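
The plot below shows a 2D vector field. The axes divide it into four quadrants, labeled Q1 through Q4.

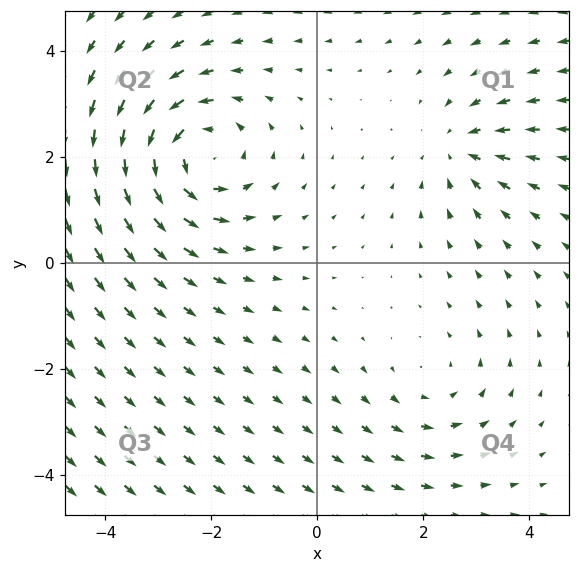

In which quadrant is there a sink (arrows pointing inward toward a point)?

The sink sits at approximately (2.7, 2.1), which lies in quadrant Q1. The divergence there is about -3, negative as expected for a sink.

Q1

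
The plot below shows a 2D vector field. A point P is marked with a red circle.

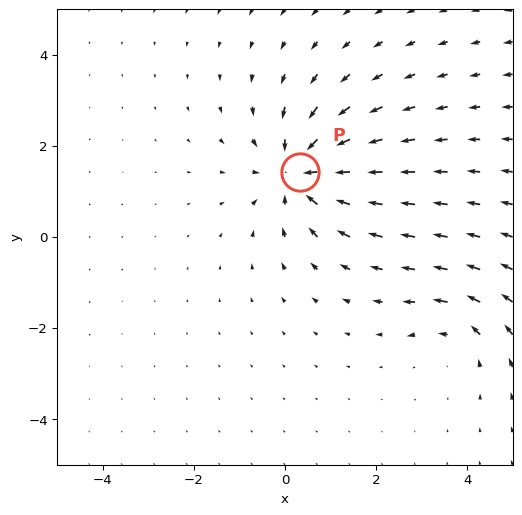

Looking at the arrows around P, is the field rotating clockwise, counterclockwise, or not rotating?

Near P at (0.3, 1.4) the arrows show no circulation. The curl there is ≈0.

not rotating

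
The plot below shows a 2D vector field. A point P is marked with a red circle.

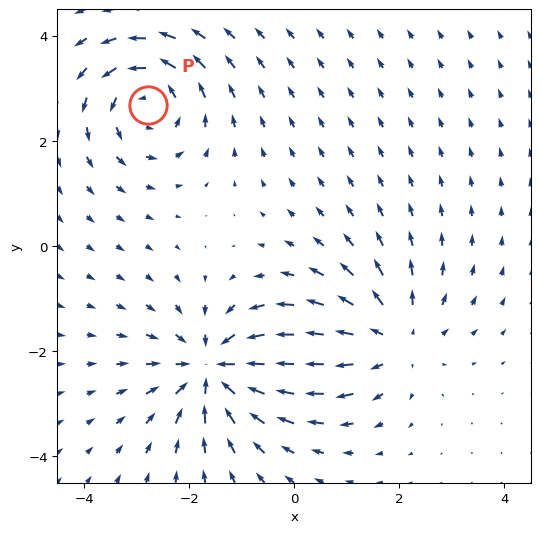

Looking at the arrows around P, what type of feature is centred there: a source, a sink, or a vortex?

vortex

At P (-2.8, 2.7) the arrows circulate counterclockwise. Divergence ≈0, curl about +5 — near-zero divergence with nonzero curl is a vortex.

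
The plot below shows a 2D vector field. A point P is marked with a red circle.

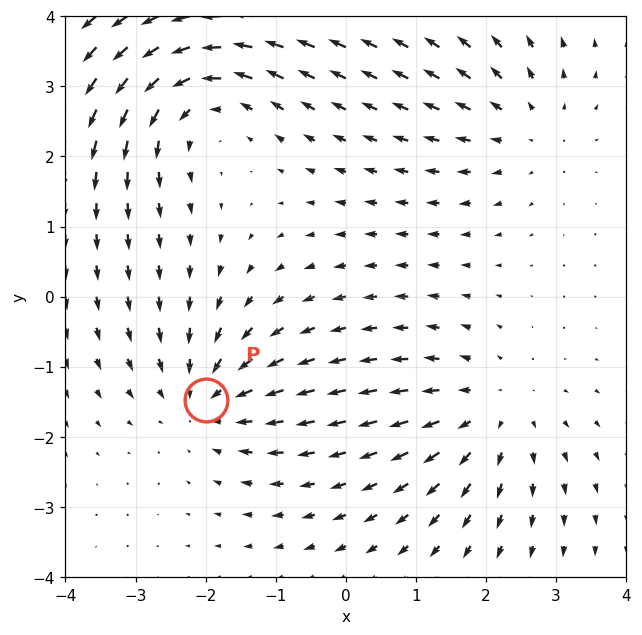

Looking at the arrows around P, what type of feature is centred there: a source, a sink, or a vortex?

At P (-2.0, -1.5) the arrows converge inward. Divergence about -4, curl ≈0 — negative divergence with near-zero curl is a sink.

sink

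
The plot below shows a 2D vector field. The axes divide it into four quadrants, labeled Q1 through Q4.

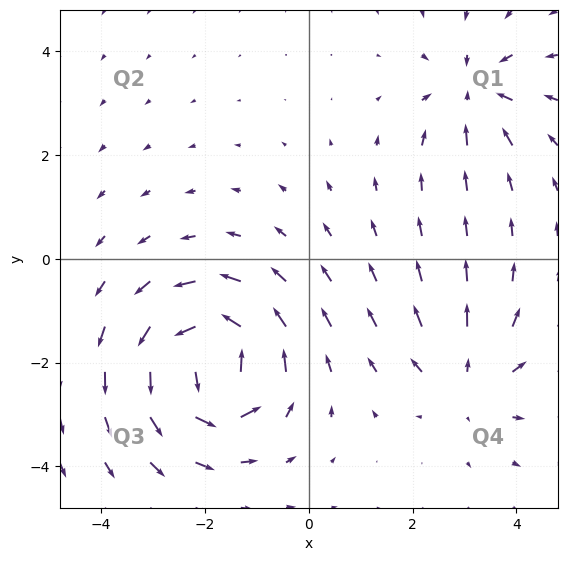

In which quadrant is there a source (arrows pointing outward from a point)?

The source sits at approximately (3.0, -2.3), which lies in quadrant Q4. The divergence there is about +2, positive as expected for a source.

Q4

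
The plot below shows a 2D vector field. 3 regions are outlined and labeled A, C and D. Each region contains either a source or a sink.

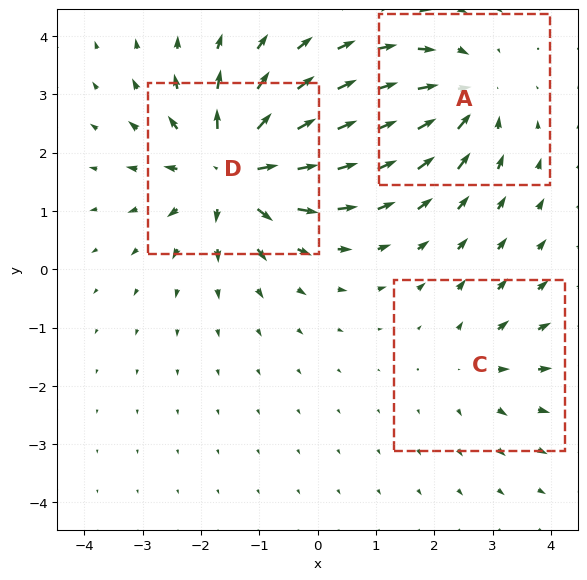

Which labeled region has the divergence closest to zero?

C

Divergence at each region's feature centre — A: about -4, C: about +2, D: about +6. Region C is closest to zero.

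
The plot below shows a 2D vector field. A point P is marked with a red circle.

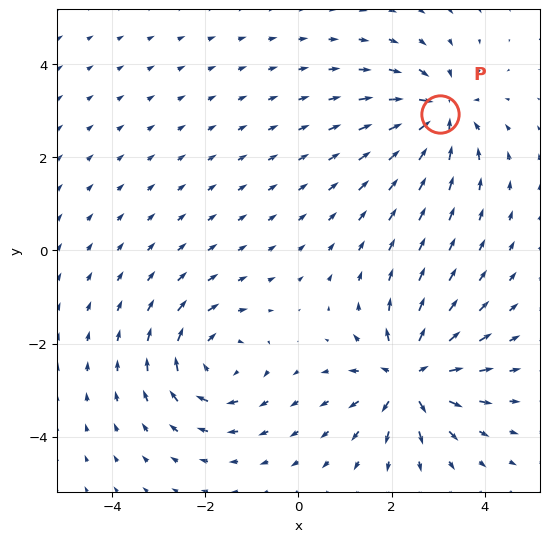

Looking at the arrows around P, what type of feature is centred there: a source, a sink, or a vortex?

sink

At P (3.0, 2.9) the arrows converge inward. Divergence about -5, curl ≈0 — negative divergence with near-zero curl is a sink.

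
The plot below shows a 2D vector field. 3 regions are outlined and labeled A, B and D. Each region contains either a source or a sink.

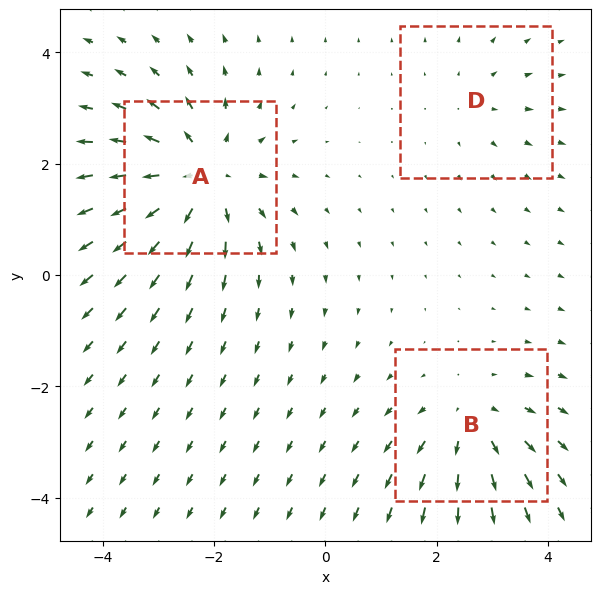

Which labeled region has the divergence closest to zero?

Divergence at each region's feature centre — A: about +5, B: about +3, D: about +2. Region D is closest to zero.

D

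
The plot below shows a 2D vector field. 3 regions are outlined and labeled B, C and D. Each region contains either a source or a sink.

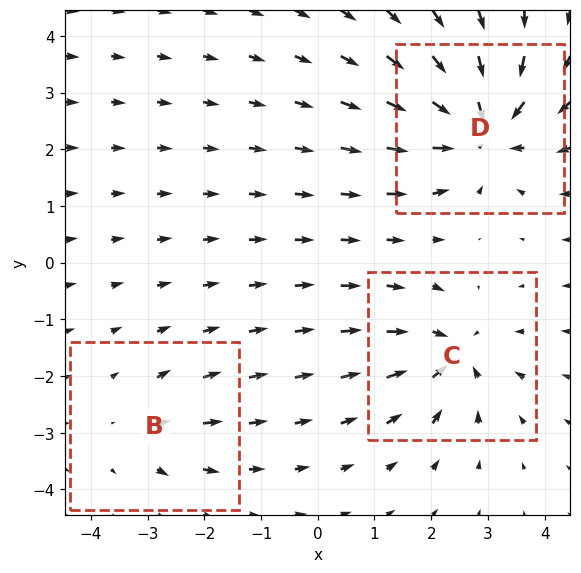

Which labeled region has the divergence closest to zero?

B

Divergence at each region's feature centre — B: about +2, C: about -4, D: about -6. Region B is closest to zero.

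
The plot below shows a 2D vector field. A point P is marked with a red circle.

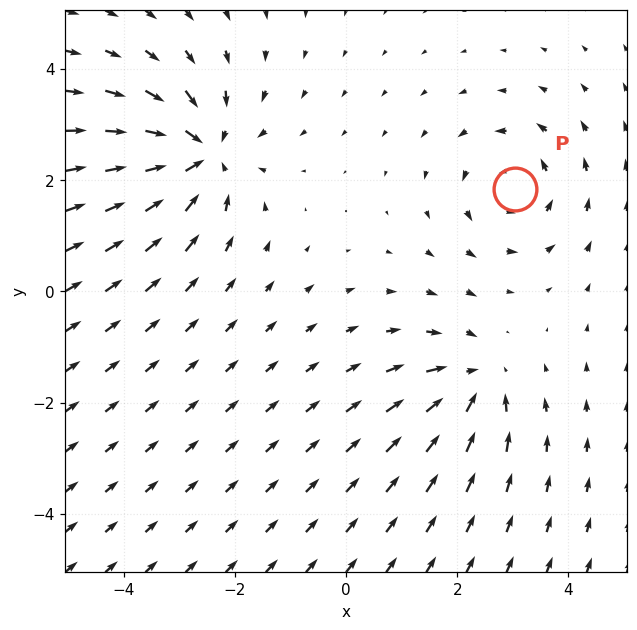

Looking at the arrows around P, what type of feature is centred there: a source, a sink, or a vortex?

vortex

At P (3.0, 1.8) the arrows circulate counterclockwise. Divergence ≈0, curl about +3 — near-zero divergence with nonzero curl is a vortex.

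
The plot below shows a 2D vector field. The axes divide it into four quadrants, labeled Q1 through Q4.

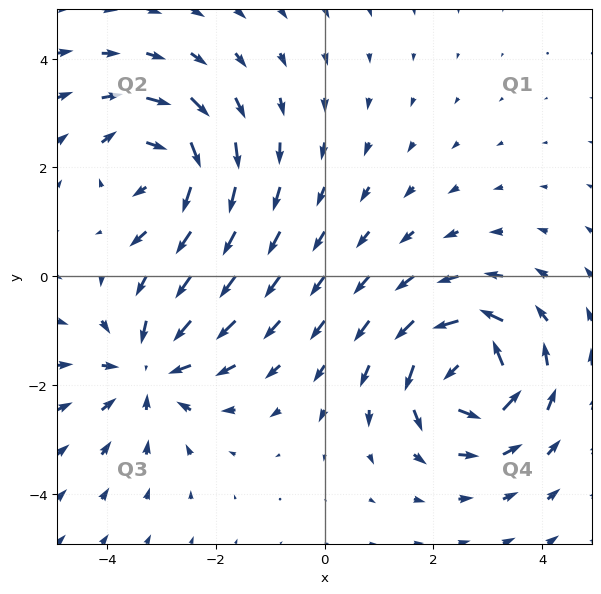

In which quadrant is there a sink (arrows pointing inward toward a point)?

Q3

The sink sits at approximately (-3.2, -1.7), which lies in quadrant Q3. The divergence there is about -3, negative as expected for a sink.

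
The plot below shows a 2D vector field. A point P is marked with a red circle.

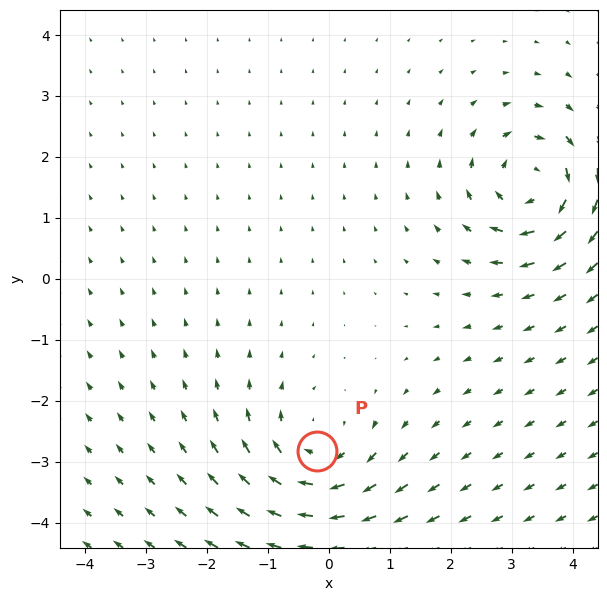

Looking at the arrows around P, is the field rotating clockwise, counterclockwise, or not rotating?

Near P at (-0.2, -2.8) the arrows circulate clockwise. The curl (z-component) there is about -5; negative curl means clockwise rotation.

clockwise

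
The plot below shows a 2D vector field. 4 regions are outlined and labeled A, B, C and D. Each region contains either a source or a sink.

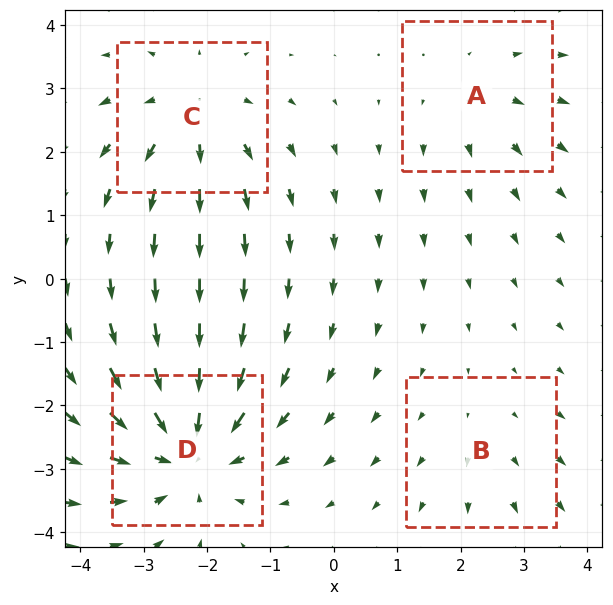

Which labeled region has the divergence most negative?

Divergence at each region's feature centre — A: about +3, B: about +2, C: about +4, D: about -7. Region D is most negative.

D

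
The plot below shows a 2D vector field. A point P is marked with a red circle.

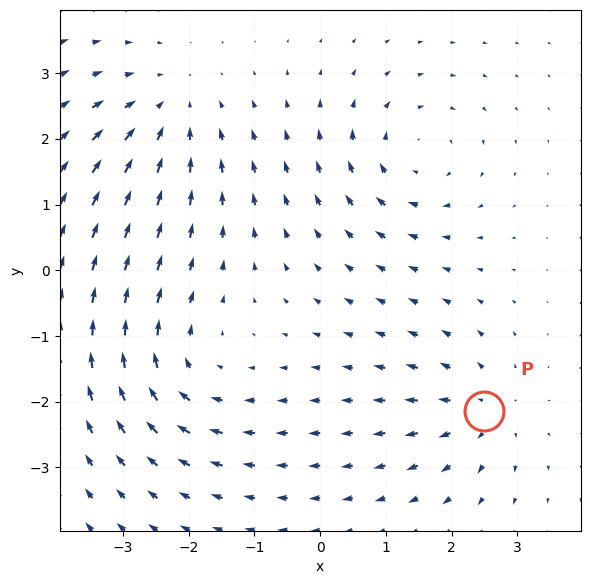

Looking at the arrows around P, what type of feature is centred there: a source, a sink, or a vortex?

At P (2.5, -2.1) the arrows spread outward. Divergence about +4, curl ≈0 — positive divergence with near-zero curl is a source.

source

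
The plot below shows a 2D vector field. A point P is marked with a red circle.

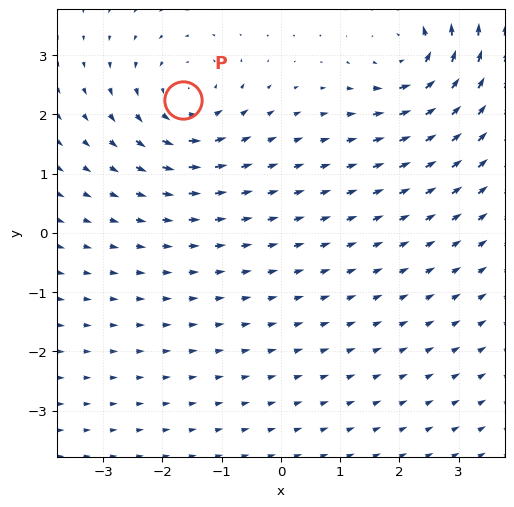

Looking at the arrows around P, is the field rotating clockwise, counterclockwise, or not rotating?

counterclockwise

Near P at (-1.7, 2.2) the arrows circulate counterclockwise. The curl (z-component) there is about +4; positive curl means counterclockwise rotation.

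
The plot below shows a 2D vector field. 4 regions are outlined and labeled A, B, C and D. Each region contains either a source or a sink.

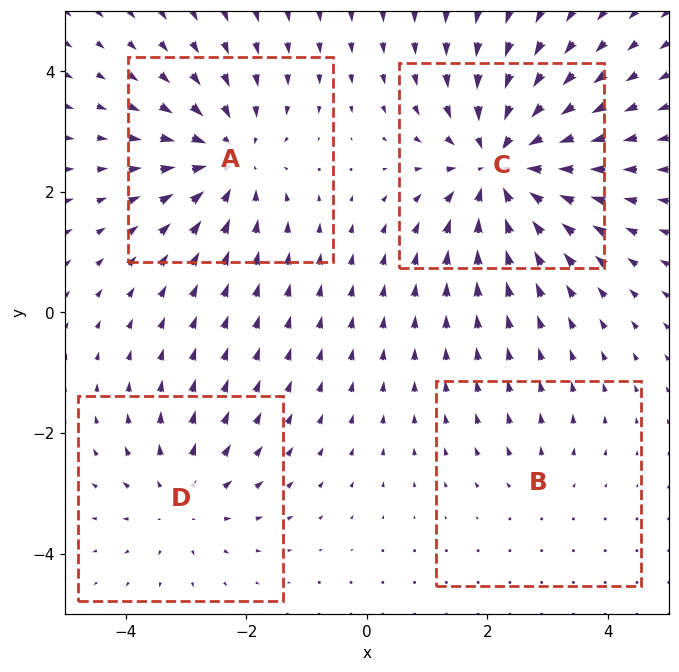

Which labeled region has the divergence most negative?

Divergence at each region's feature centre — A: about -4, B: about +2, C: about -6, D: about +3. Region C is most negative.

C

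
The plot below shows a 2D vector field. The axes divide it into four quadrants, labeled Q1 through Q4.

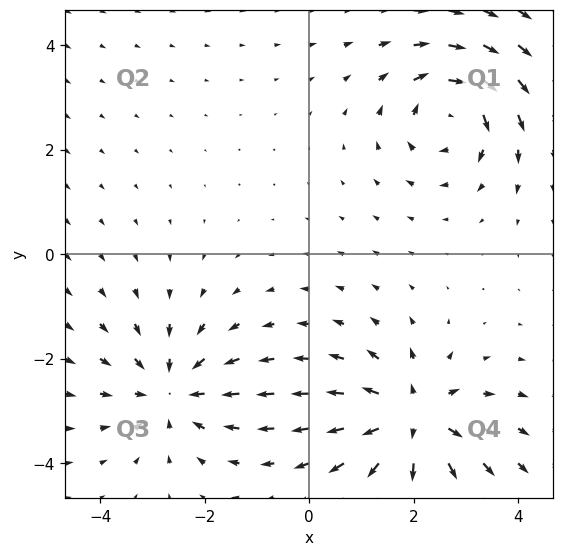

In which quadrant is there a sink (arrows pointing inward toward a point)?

The sink sits at approximately (-2.6, -2.6), which lies in quadrant Q3. The divergence there is about -4, negative as expected for a sink.

Q3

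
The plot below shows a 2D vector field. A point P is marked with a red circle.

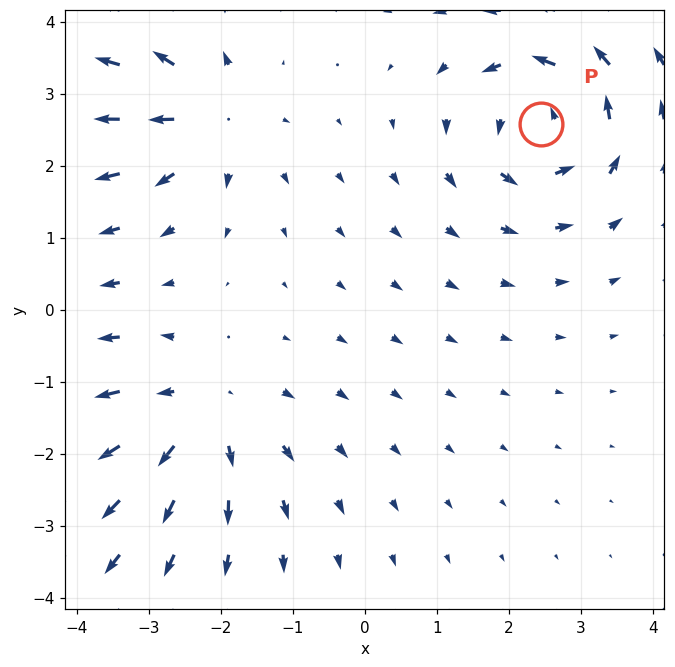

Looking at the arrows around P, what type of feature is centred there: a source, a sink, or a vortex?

At P (2.5, 2.6) the arrows circulate counterclockwise. Divergence ≈0, curl about +6 — near-zero divergence with nonzero curl is a vortex.

vortex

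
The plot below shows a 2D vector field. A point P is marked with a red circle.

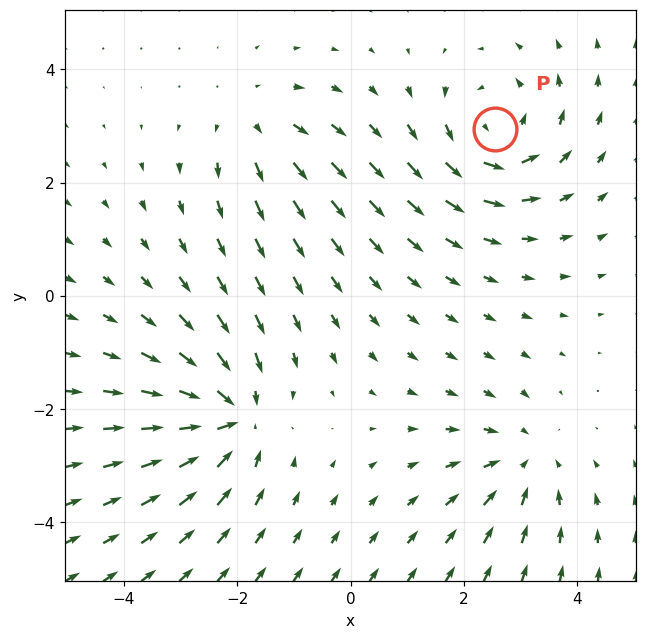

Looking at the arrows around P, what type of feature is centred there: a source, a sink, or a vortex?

vortex

At P (2.6, 2.9) the arrows circulate counterclockwise. Divergence ≈0, curl about +5 — near-zero divergence with nonzero curl is a vortex.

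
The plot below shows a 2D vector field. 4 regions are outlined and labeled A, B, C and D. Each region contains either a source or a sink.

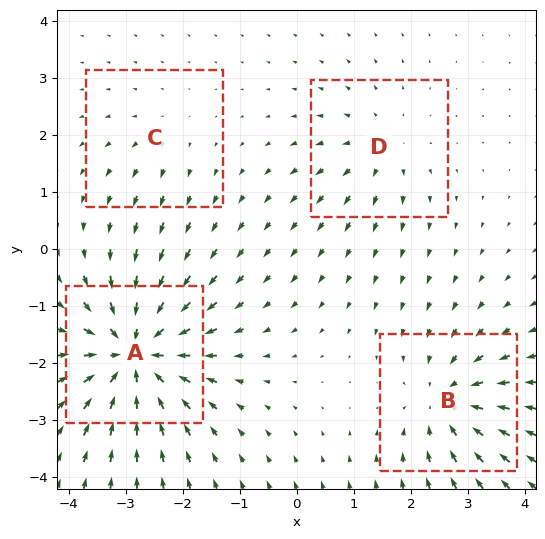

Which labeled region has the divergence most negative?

Divergence at each region's feature centre — A: about -8, B: about -5, C: about +2, D: about +4. Region A is most negative.

A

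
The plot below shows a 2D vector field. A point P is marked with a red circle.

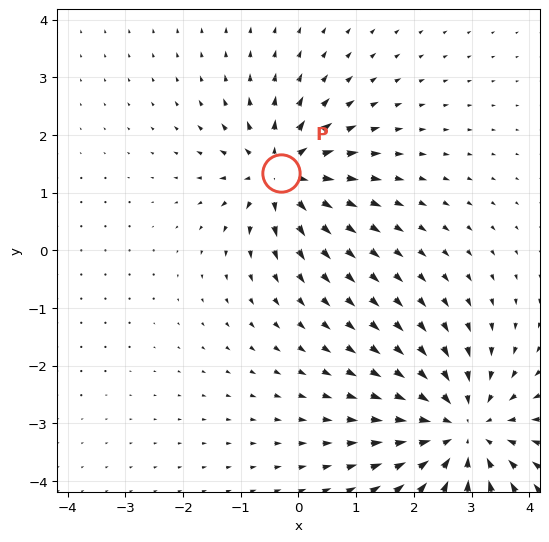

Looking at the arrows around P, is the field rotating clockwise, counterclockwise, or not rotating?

Near P at (-0.3, 1.3) the arrows show no circulation. The curl there is ≈0.

not rotating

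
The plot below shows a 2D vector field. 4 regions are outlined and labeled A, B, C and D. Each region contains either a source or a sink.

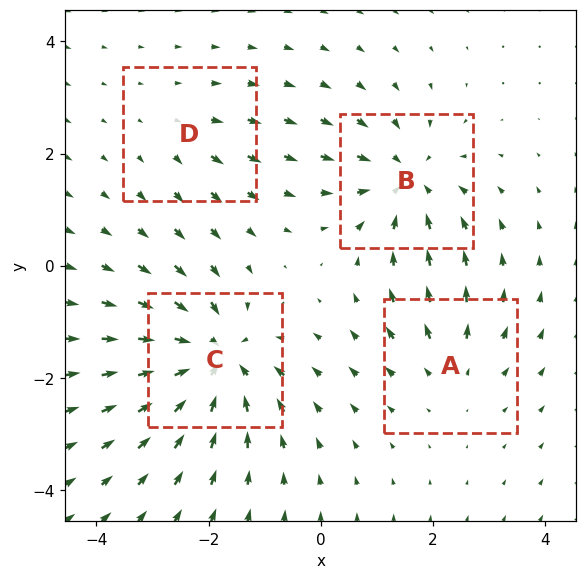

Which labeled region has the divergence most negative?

C

Divergence at each region's feature centre — A: about +3, B: about -5, C: about -7, D: about +2. Region C is most negative.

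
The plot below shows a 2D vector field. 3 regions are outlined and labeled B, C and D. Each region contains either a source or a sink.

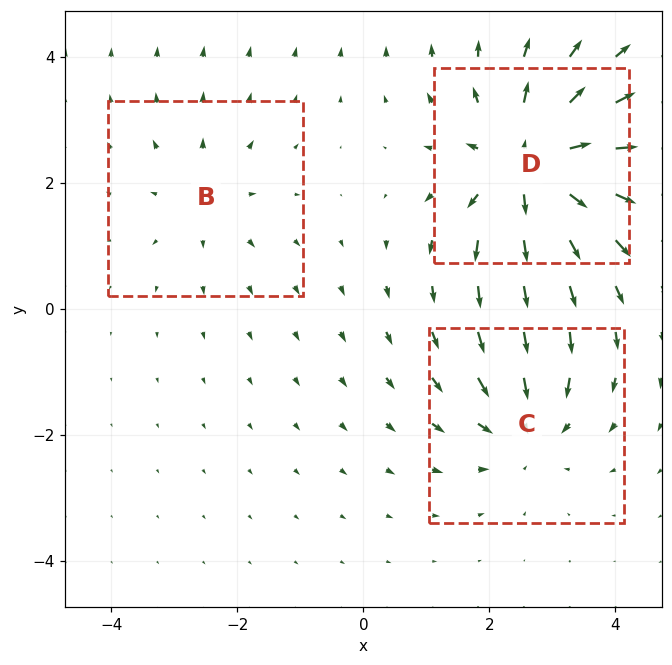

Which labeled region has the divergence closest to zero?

Divergence at each region's feature centre — B: about +2, C: about -3, D: about +5. Region B is closest to zero.

B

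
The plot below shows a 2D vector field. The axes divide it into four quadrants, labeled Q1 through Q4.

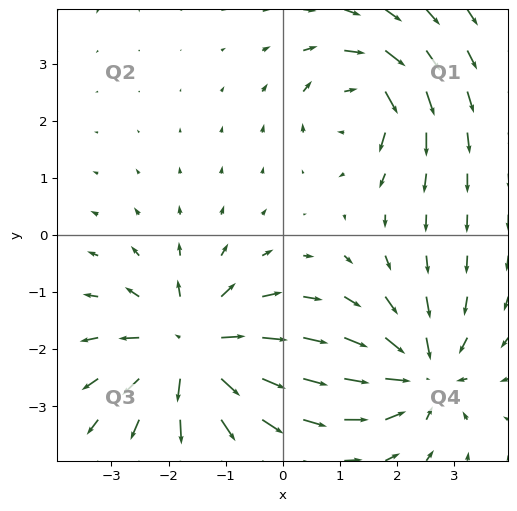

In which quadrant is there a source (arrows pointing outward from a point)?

The source sits at approximately (-1.6, -2.0), which lies in quadrant Q3. The divergence there is about +4, positive as expected for a source.

Q3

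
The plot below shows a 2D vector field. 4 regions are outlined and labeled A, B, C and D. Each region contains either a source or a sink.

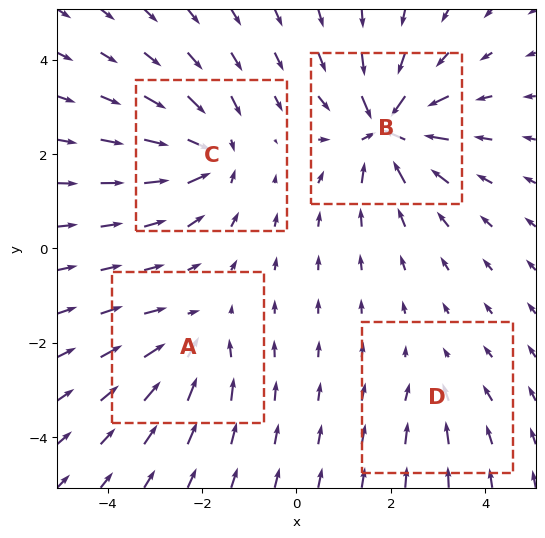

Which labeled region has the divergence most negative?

B

Divergence at each region's feature centre — A: about -4, B: about -8, C: about -6, D: about -2. Region B is most negative.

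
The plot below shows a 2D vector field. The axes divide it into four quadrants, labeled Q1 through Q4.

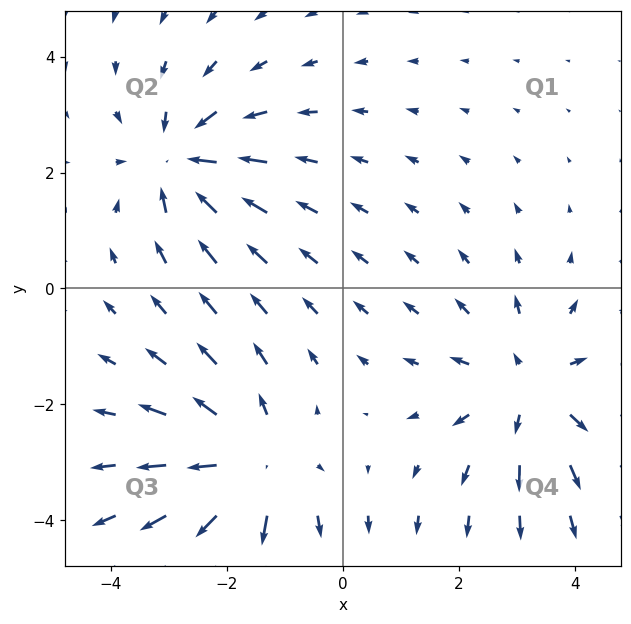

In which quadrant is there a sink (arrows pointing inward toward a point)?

Q2

The sink sits at approximately (-2.8, 2.2), which lies in quadrant Q2. The divergence there is about -5, negative as expected for a sink.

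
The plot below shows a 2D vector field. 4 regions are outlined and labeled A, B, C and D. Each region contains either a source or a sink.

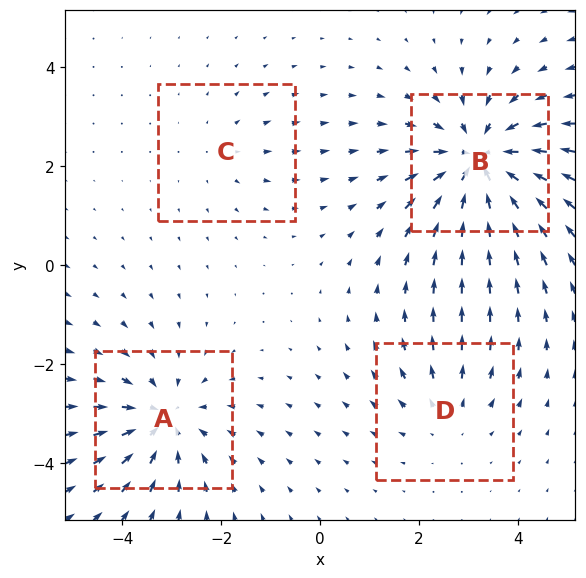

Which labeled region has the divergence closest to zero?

C

Divergence at each region's feature centre — A: about -5, B: about -7, C: about +2, D: about +3. Region C is closest to zero.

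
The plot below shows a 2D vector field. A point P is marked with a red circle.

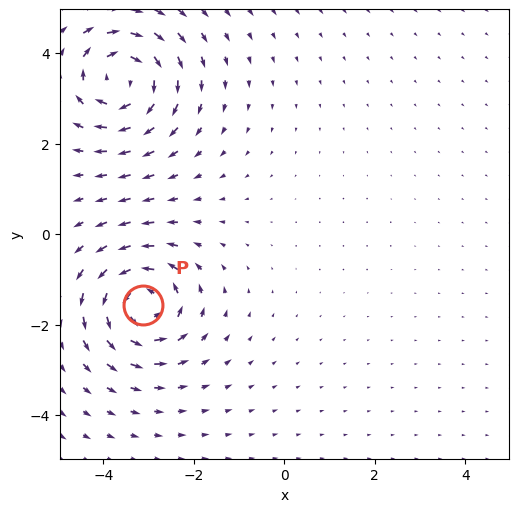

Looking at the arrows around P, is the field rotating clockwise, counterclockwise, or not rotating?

counterclockwise

Near P at (-3.1, -1.6) the arrows circulate counterclockwise. The curl (z-component) there is about +5; positive curl means counterclockwise rotation.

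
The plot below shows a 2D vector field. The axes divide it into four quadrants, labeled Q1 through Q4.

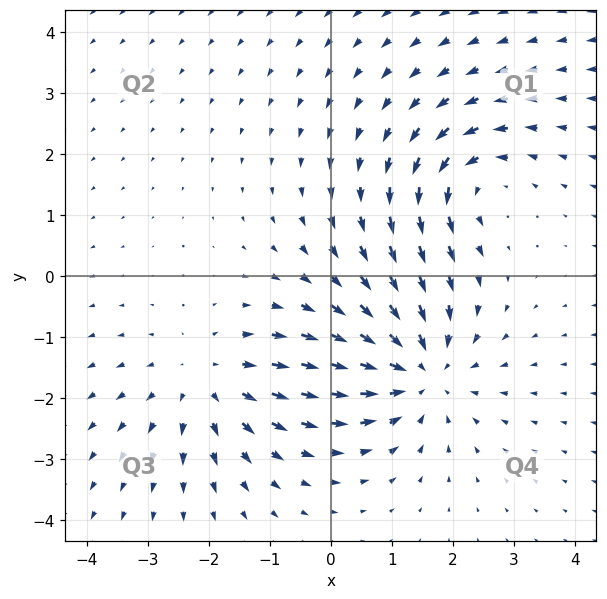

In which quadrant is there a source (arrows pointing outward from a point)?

The source sits at approximately (-2.0, -1.7), which lies in quadrant Q3. The divergence there is about +3, positive as expected for a source.

Q3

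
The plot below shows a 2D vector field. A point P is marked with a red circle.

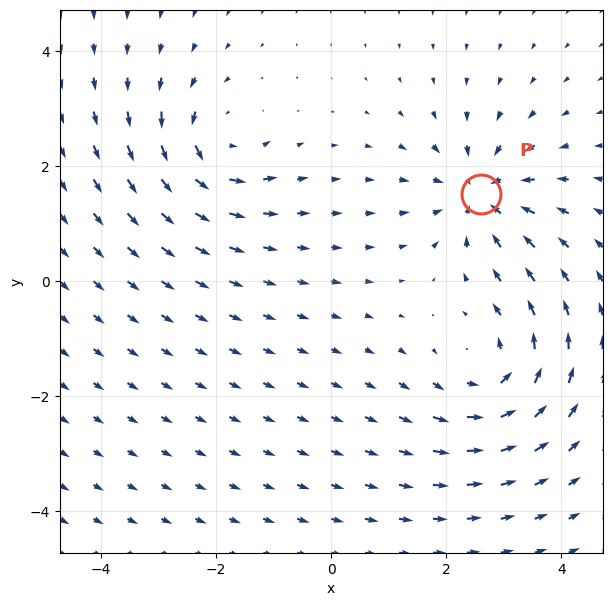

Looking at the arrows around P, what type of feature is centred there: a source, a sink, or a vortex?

At P (2.6, 1.5) the arrows converge inward. Divergence about -5, curl ≈0 — negative divergence with near-zero curl is a sink.

sink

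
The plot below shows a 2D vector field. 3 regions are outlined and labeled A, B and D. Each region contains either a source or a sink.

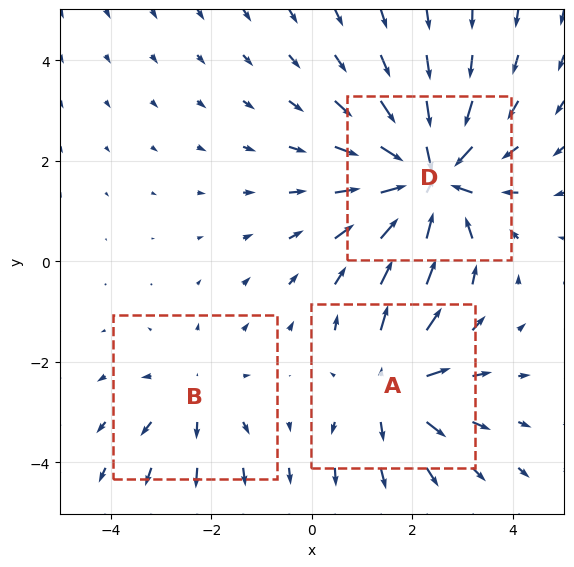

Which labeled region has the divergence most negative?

Divergence at each region's feature centre — A: about +3, B: about +2, D: about -5. Region D is most negative.

D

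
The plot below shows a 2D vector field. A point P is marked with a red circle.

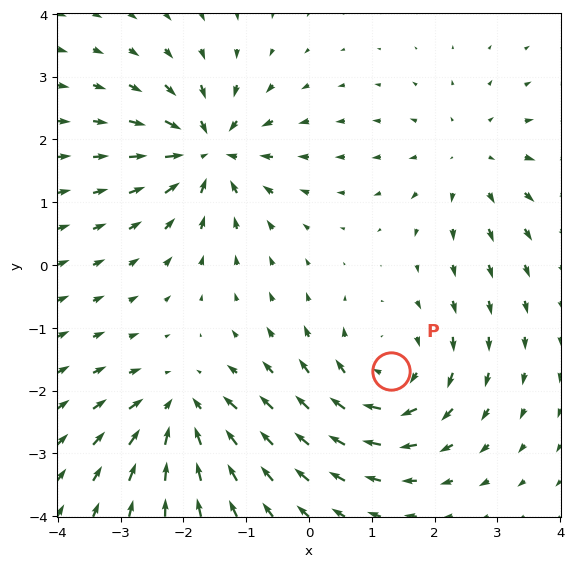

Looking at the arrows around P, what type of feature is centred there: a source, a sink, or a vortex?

At P (1.3, -1.7) the arrows circulate clockwise. Divergence ≈0, curl about -5 — near-zero divergence with nonzero curl is a vortex.

vortex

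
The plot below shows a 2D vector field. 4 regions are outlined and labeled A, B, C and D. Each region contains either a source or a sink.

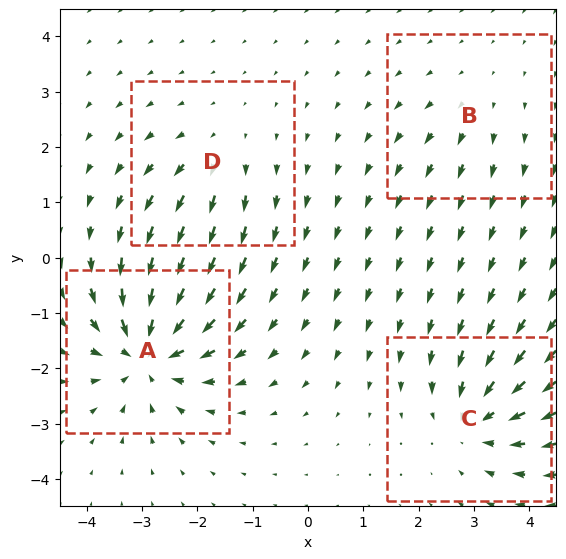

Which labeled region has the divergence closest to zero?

Divergence at each region's feature centre — A: about -7, B: about +2, C: about -5, D: about +3. Region B is closest to zero.

B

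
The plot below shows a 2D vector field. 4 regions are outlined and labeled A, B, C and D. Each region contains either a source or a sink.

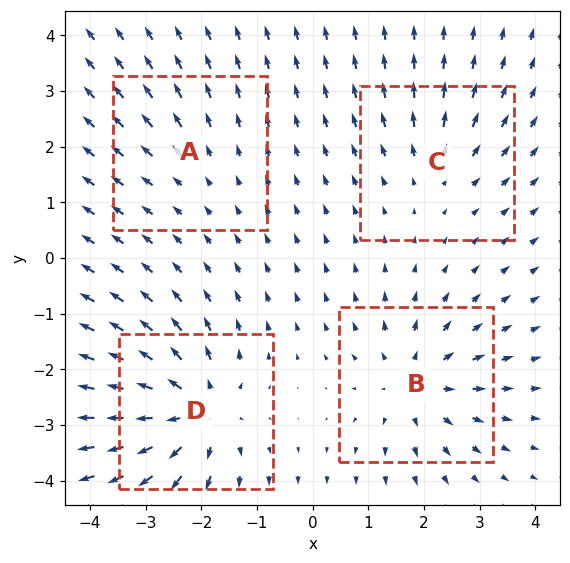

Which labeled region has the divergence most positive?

Divergence at each region's feature centre — A: about +2, B: about +5, C: about +3, D: about +7. Region D is most positive.

D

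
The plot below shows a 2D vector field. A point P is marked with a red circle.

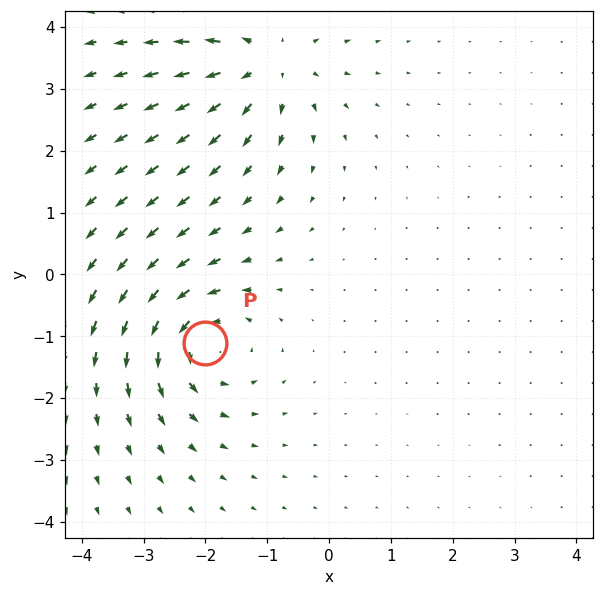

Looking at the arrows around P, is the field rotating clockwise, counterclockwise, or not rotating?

Near P at (-2.0, -1.1) the arrows circulate counterclockwise. The curl (z-component) there is about +5; positive curl means counterclockwise rotation.

counterclockwise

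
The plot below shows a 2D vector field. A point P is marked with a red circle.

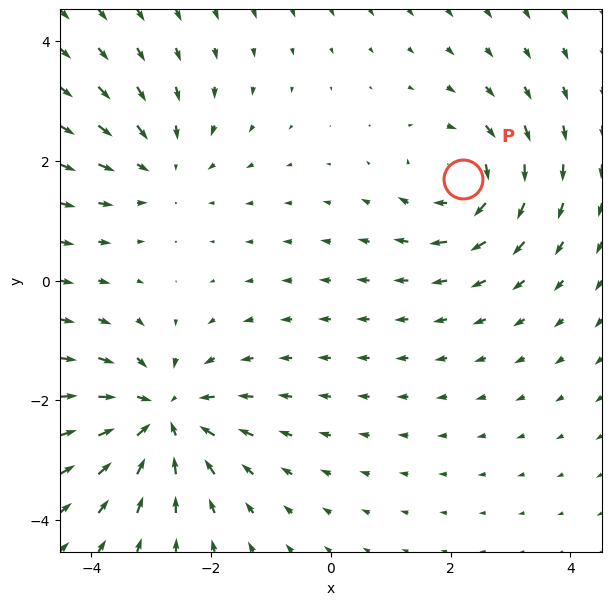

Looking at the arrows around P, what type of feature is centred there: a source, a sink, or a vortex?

vortex

At P (2.2, 1.7) the arrows circulate clockwise. Divergence ≈0, curl about -4 — near-zero divergence with nonzero curl is a vortex.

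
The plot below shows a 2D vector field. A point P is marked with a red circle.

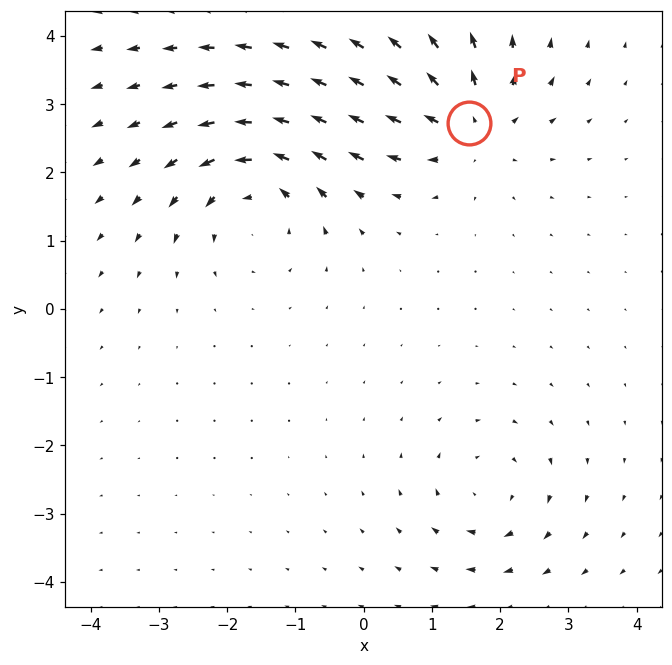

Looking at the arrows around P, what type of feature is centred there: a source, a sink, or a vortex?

source

At P (1.5, 2.7) the arrows spread outward. Divergence about +5, curl ≈0 — positive divergence with near-zero curl is a source.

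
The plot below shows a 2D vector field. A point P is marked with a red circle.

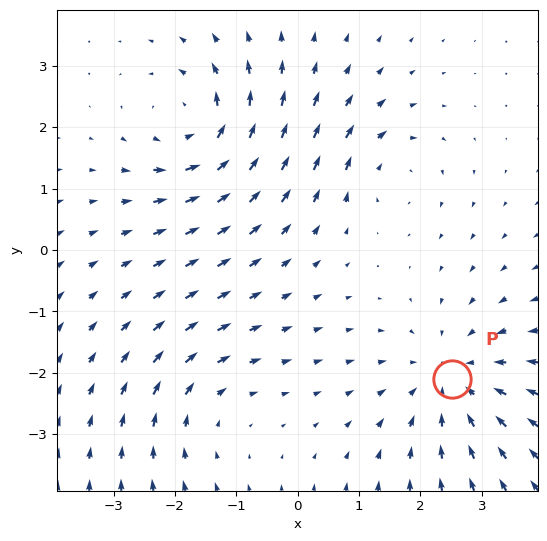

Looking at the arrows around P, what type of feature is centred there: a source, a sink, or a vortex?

sink

At P (2.5, -2.1) the arrows converge inward. Divergence about -4, curl ≈0 — negative divergence with near-zero curl is a sink.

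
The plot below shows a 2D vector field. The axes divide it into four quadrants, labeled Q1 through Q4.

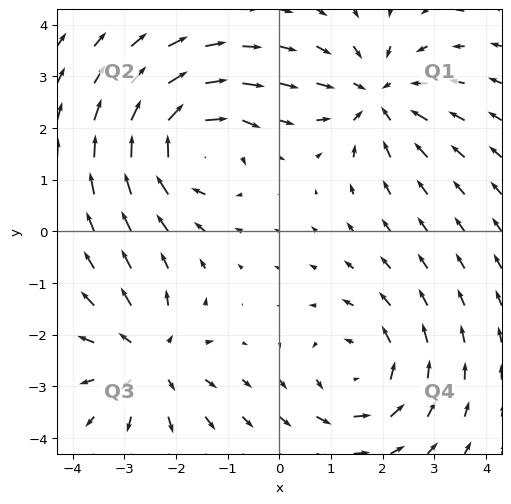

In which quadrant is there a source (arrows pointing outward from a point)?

Q3

The source sits at approximately (-2.5, -2.5), which lies in quadrant Q3. The divergence there is about +4, positive as expected for a source.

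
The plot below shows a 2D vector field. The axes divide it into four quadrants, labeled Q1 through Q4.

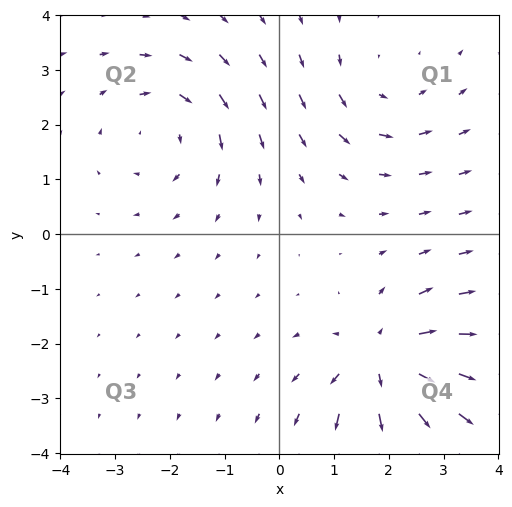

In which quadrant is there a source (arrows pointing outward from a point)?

The source sits at approximately (1.9, -2.3), which lies in quadrant Q4. The divergence there is about +6, positive as expected for a source.

Q4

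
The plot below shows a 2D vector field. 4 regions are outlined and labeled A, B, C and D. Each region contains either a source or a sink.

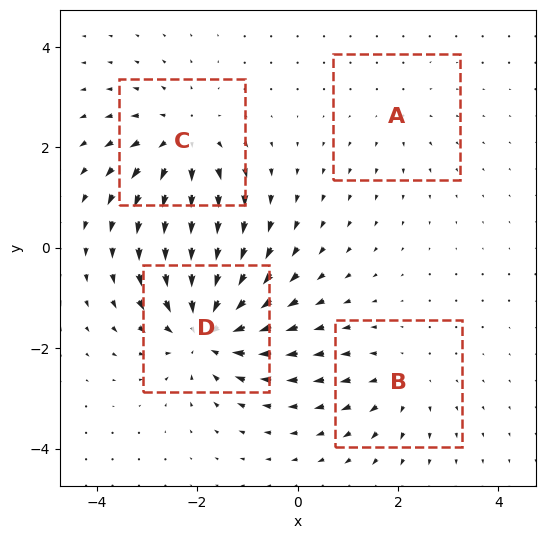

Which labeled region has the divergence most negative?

Divergence at each region's feature centre — A: about +2, B: about +3, C: about +5, D: about -6. Region D is most negative.

D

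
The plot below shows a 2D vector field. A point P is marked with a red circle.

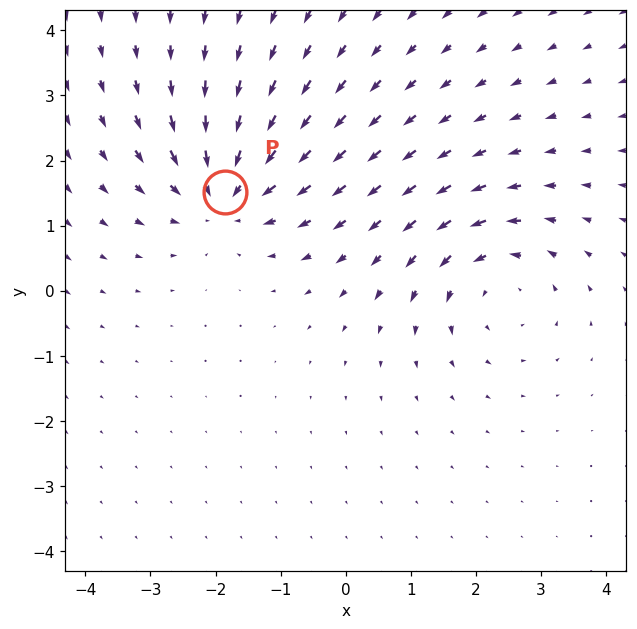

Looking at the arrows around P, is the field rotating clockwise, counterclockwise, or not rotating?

Near P at (-1.9, 1.5) the arrows show no circulation. The curl there is ≈0.

not rotating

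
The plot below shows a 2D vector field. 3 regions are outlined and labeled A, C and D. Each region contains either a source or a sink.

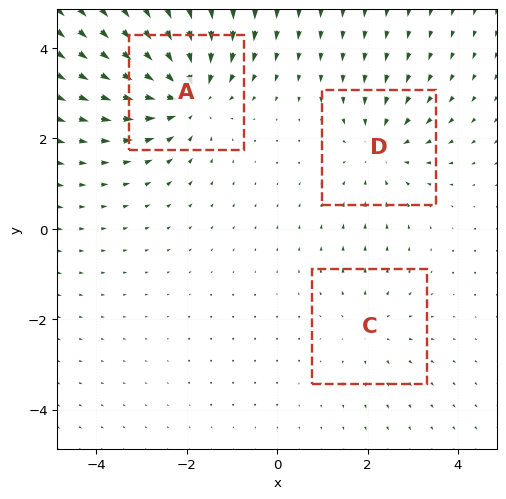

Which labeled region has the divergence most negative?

A

Divergence at each region's feature centre — A: about -4, C: about +2, D: about -3. Region A is most negative.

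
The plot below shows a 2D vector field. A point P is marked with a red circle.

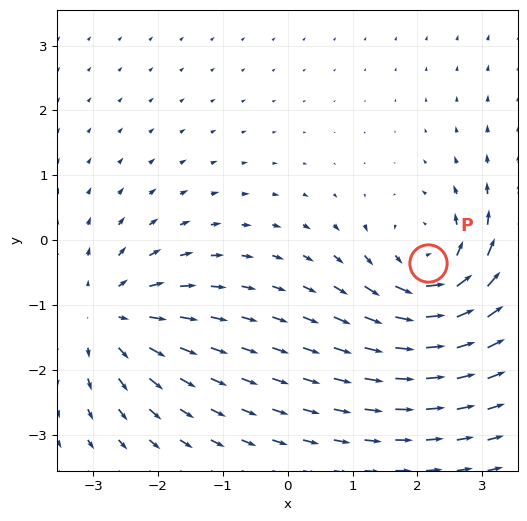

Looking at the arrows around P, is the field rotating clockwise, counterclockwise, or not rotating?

Near P at (2.2, -0.4) the arrows circulate counterclockwise. The curl (z-component) there is about +5; positive curl means counterclockwise rotation.

counterclockwise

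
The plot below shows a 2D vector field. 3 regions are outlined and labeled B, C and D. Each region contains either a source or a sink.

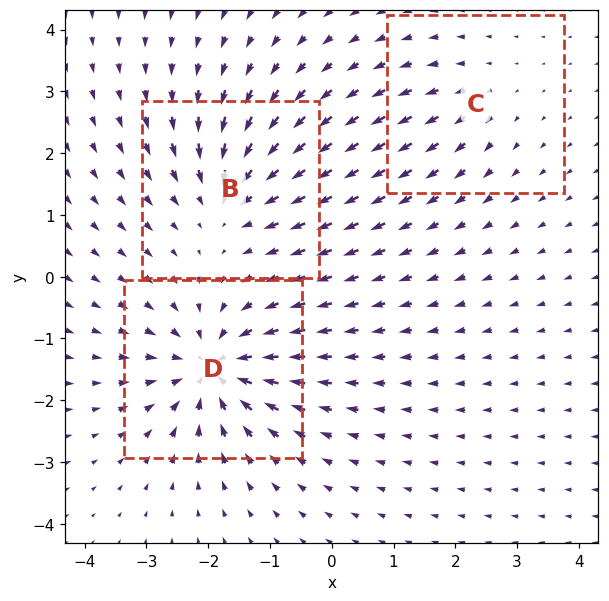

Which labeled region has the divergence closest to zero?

Divergence at each region's feature centre — B: about -4, C: about +2, D: about -6. Region C is closest to zero.

C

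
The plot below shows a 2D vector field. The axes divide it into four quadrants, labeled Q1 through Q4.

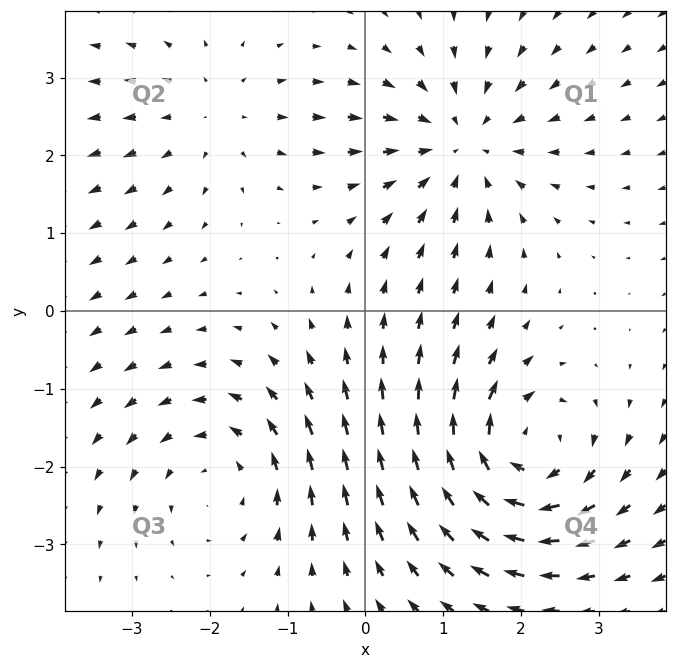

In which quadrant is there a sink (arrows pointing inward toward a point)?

The sink sits at approximately (1.2, 2.1), which lies in quadrant Q1. The divergence there is about -4, negative as expected for a sink.

Q1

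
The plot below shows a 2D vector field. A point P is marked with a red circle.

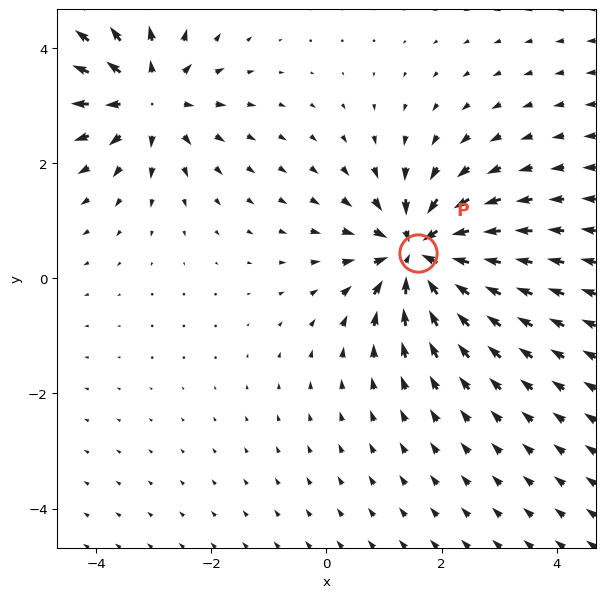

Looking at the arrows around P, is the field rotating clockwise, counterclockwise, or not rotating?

not rotating

Near P at (1.6, 0.4) the arrows show no circulation. The curl there is ≈0.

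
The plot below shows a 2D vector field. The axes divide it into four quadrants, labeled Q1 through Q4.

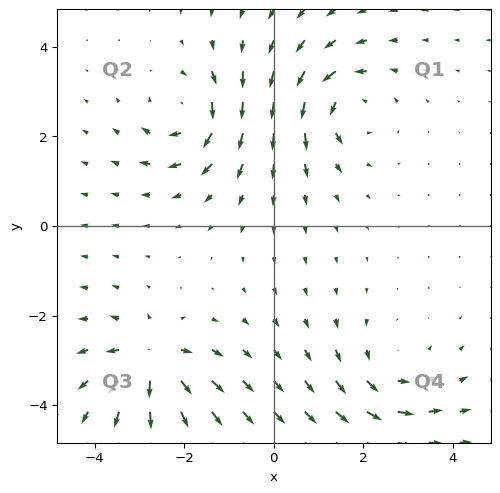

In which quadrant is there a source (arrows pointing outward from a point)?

The source sits at approximately (-2.7, -3.0), which lies in quadrant Q3. The divergence there is about +6, positive as expected for a source.

Q3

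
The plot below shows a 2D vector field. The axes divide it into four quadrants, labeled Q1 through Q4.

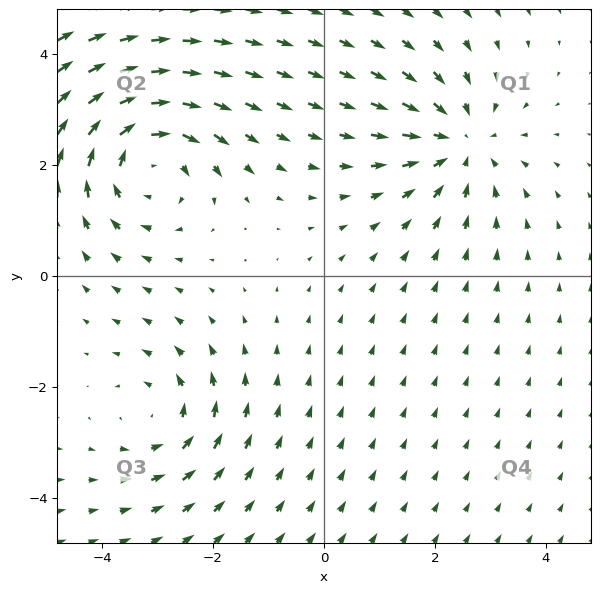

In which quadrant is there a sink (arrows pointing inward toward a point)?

The sink sits at approximately (2.5, 2.4), which lies in quadrant Q1. The divergence there is about -4, negative as expected for a sink.

Q1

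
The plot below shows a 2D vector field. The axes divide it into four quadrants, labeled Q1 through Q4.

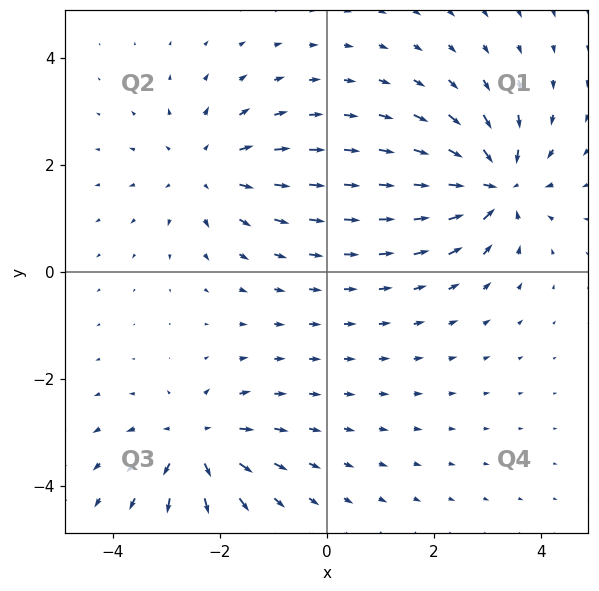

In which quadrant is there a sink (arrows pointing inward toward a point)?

The sink sits at approximately (3.2, 1.6), which lies in quadrant Q1. The divergence there is about -5, negative as expected for a sink.

Q1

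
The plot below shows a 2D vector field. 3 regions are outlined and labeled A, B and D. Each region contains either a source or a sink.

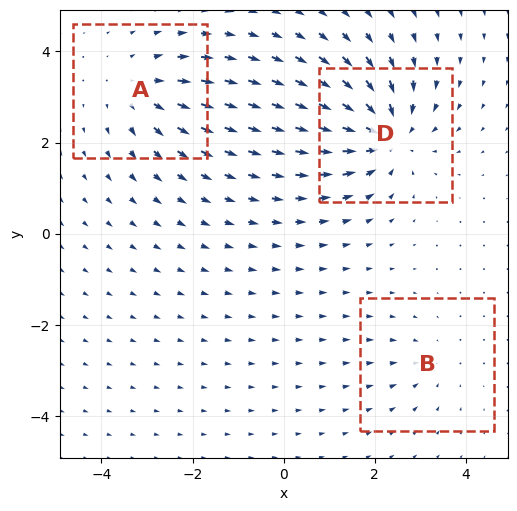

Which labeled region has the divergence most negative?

D

Divergence at each region's feature centre — A: about +3, B: about -2, D: about -5. Region D is most negative.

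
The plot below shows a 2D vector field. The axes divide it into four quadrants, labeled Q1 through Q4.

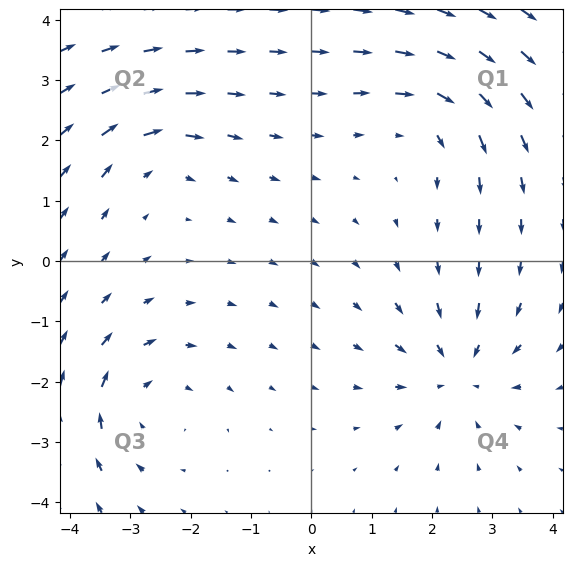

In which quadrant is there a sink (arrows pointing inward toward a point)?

Q4

The sink sits at approximately (2.4, -1.8), which lies in quadrant Q4. The divergence there is about -5, negative as expected for a sink.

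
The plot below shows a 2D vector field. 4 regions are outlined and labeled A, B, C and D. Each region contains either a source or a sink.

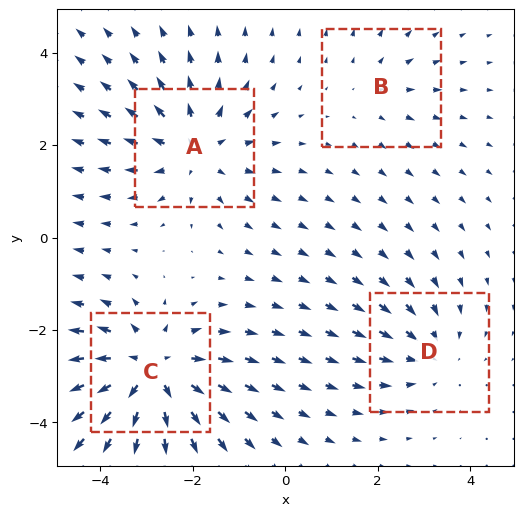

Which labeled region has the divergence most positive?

C

Divergence at each region's feature centre — A: about +4, B: about +2, C: about +6, D: about -3. Region C is most positive.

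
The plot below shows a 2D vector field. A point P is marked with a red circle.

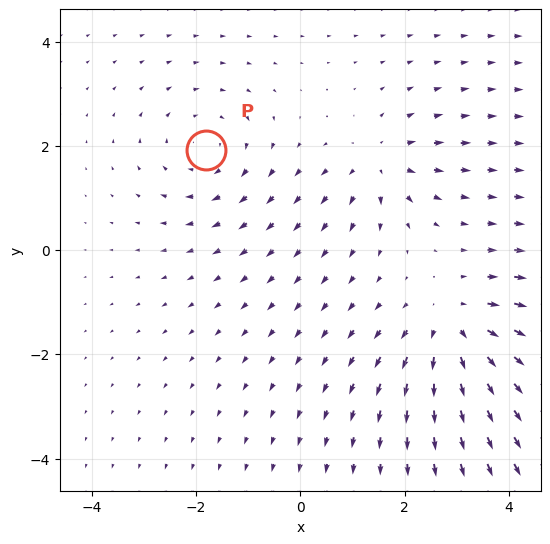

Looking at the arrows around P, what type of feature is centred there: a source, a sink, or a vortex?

At P (-1.8, 1.9) the arrows circulate clockwise. Divergence ≈0, curl about -3 — near-zero divergence with nonzero curl is a vortex.

vortex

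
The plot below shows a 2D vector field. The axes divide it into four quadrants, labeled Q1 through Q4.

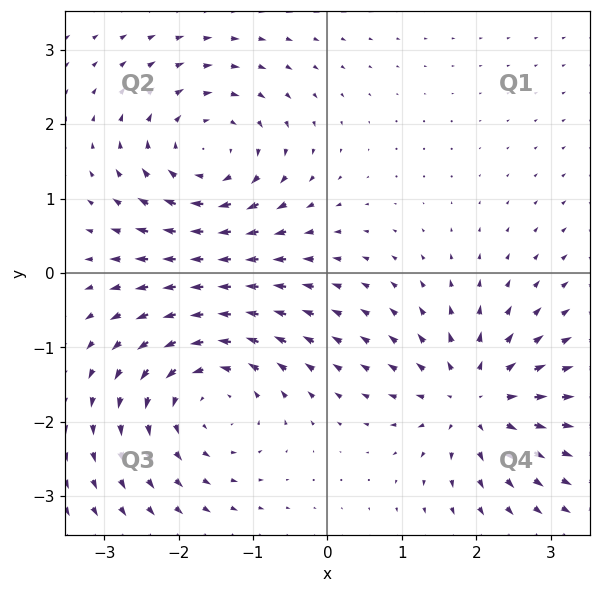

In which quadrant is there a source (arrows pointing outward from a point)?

Q4

The source sits at approximately (2.0, -1.7), which lies in quadrant Q4. The divergence there is about +6, positive as expected for a source.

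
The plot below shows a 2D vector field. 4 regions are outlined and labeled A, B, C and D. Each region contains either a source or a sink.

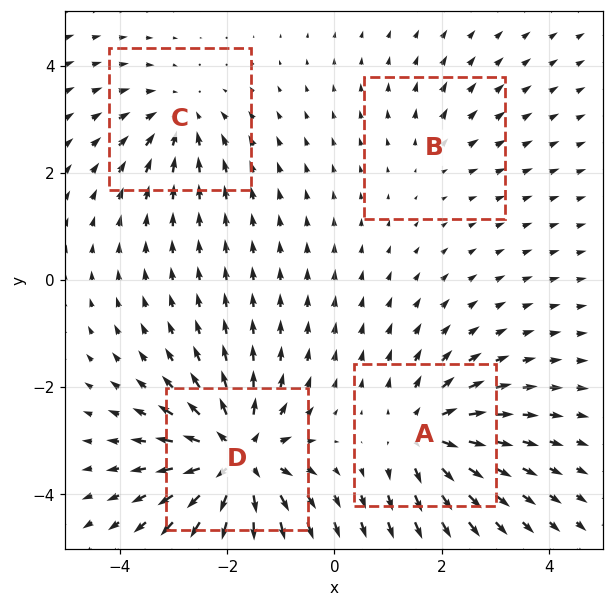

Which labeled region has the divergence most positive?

Divergence at each region's feature centre — A: about +6, B: about +2, C: about -4, D: about +8. Region D is most positive.

D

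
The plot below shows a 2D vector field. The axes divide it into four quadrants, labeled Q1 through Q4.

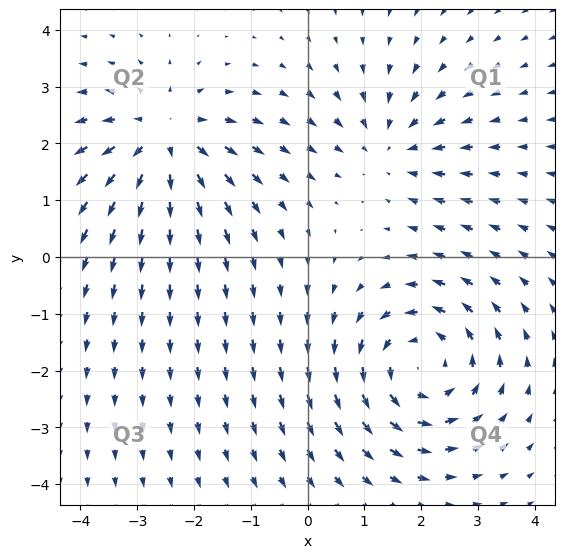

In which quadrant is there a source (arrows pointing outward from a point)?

Q2

The source sits at approximately (-2.5, 2.1), which lies in quadrant Q2. The divergence there is about +4, positive as expected for a source.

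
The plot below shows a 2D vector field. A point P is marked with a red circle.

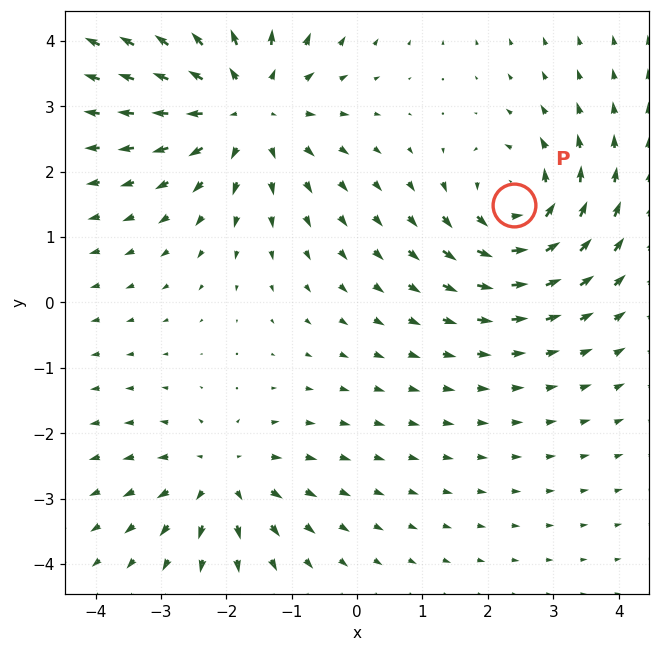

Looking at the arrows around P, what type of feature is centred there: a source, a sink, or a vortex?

vortex

At P (2.4, 1.5) the arrows circulate counterclockwise. Divergence ≈0, curl about +5 — near-zero divergence with nonzero curl is a vortex.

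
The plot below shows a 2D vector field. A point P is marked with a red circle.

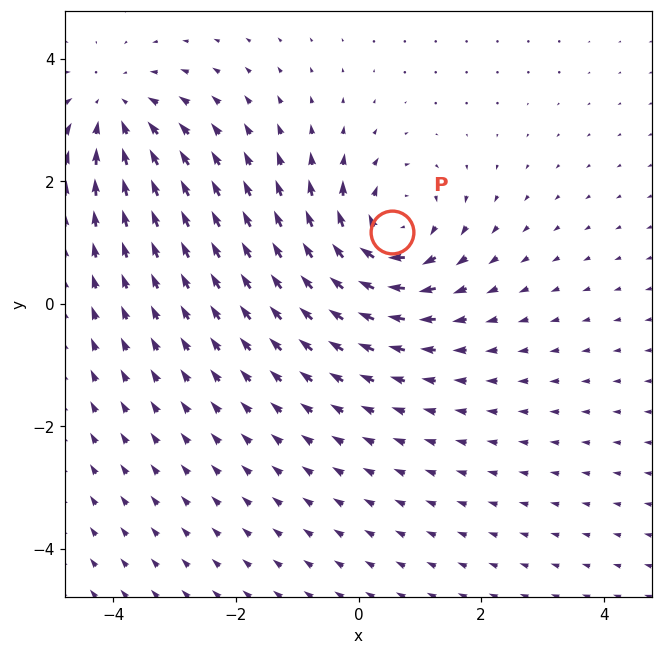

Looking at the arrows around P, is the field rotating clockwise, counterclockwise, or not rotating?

clockwise

Near P at (0.5, 1.2) the arrows circulate clockwise. The curl (z-component) there is about -5; negative curl means clockwise rotation.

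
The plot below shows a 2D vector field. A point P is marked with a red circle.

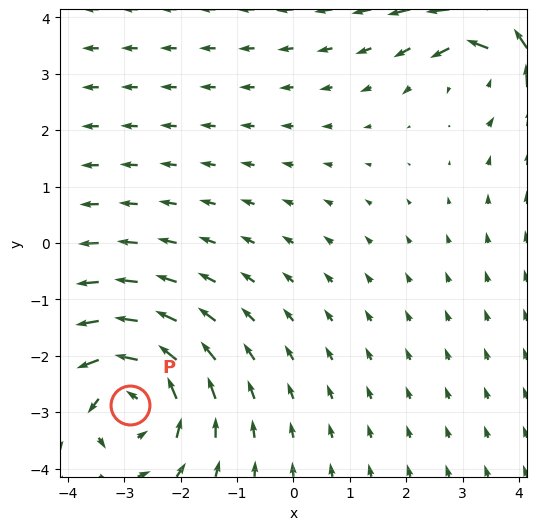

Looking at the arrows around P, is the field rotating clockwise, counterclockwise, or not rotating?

counterclockwise

Near P at (-2.9, -2.9) the arrows circulate counterclockwise. The curl (z-component) there is about +4; positive curl means counterclockwise rotation.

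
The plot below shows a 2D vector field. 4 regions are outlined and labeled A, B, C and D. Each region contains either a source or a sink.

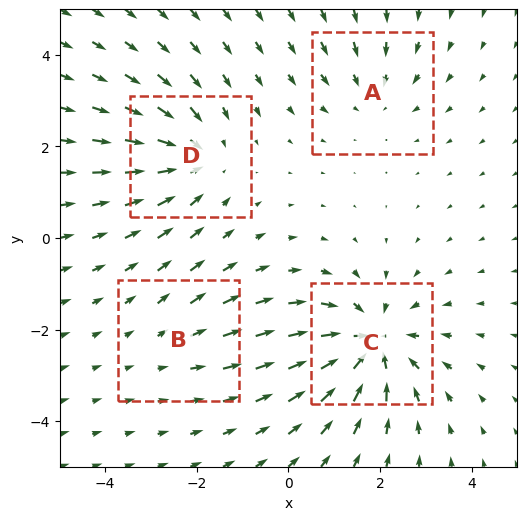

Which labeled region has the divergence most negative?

Divergence at each region's feature centre — A: about -3, B: about +2, C: about -6, D: about -4. Region C is most negative.

C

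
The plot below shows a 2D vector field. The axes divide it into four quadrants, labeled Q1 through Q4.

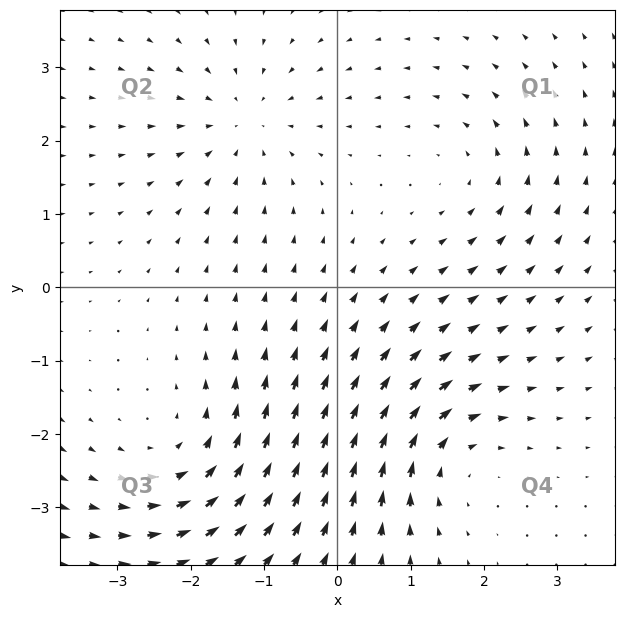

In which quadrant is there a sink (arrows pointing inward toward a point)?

Q2

The sink sits at approximately (-1.3, 2.3), which lies in quadrant Q2. The divergence there is about -3, negative as expected for a sink.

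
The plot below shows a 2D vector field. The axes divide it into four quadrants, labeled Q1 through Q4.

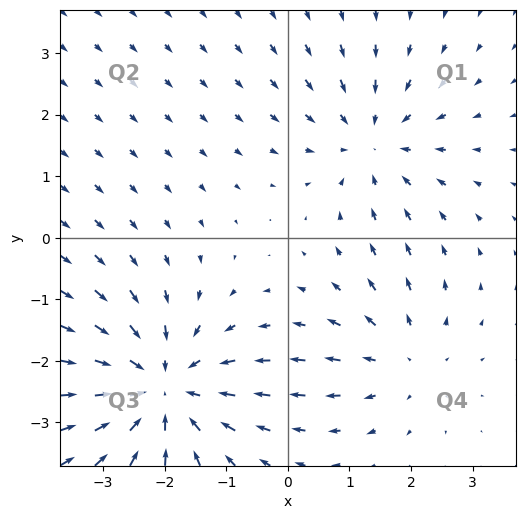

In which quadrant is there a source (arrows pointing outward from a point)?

Q4

The source sits at approximately (1.9, -2.0), which lies in quadrant Q4. The divergence there is about +2, positive as expected for a source.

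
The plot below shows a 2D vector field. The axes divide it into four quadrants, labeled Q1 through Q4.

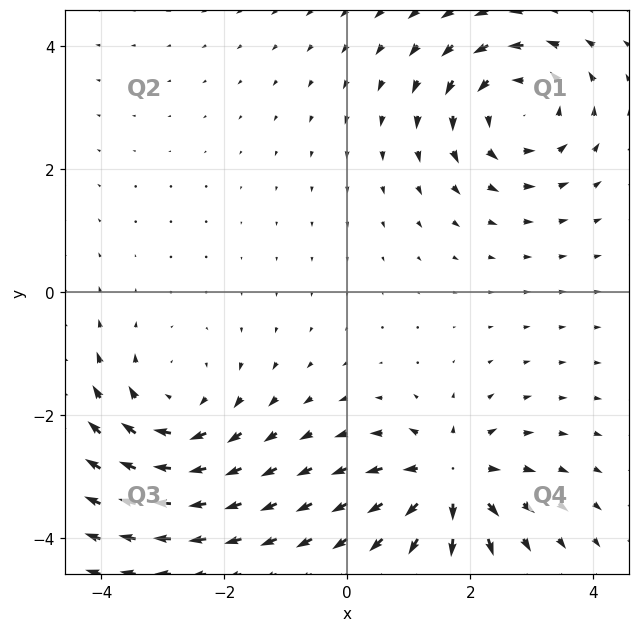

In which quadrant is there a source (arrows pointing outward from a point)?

Q4

The source sits at approximately (1.6, -3.1), which lies in quadrant Q4. The divergence there is about +5, positive as expected for a source.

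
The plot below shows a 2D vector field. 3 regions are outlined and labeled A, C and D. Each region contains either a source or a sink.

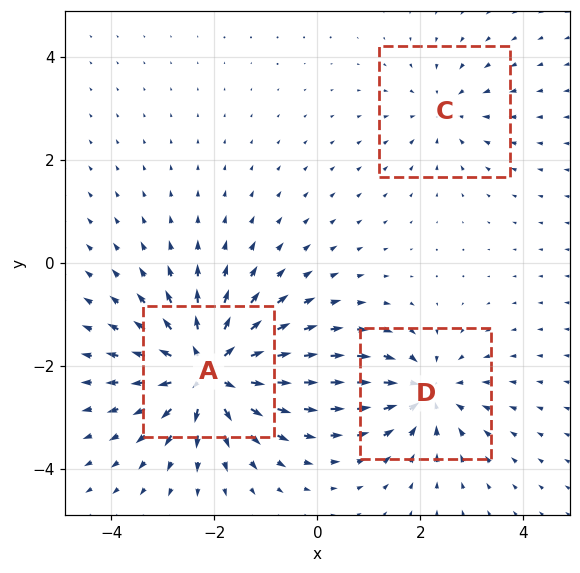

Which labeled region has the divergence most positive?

A

Divergence at each region's feature centre — A: about +6, C: about -2, D: about -4. Region A is most positive.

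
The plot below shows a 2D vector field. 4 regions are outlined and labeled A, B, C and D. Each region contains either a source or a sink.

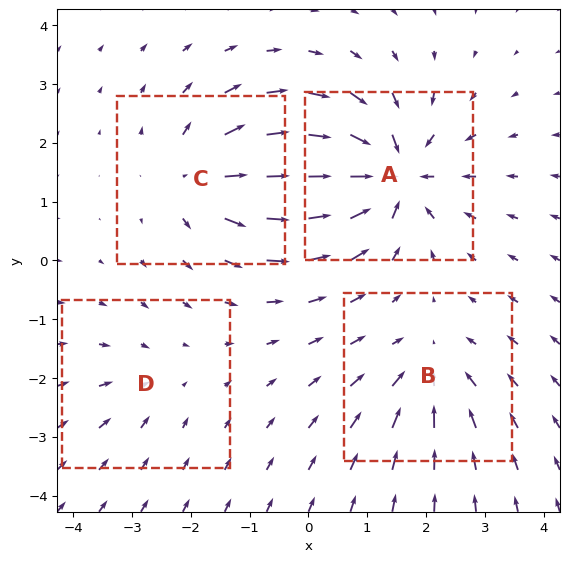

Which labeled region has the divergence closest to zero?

Divergence at each region's feature centre — A: about -7, B: about -4, C: about +5, D: about -2. Region D is closest to zero.

D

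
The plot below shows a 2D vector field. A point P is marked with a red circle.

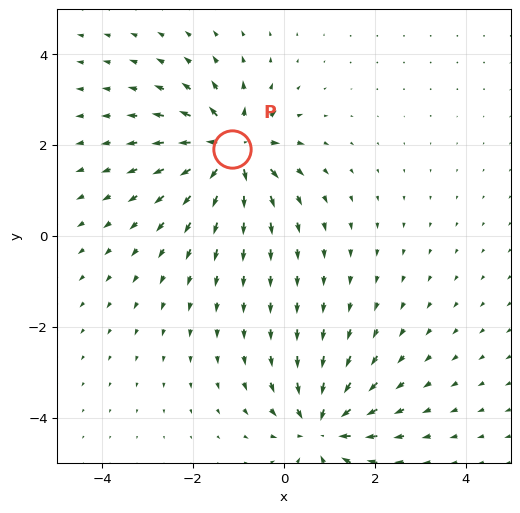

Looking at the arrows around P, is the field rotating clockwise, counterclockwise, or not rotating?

Near P at (-1.1, 1.9) the arrows show no circulation. The curl there is ≈0.

not rotating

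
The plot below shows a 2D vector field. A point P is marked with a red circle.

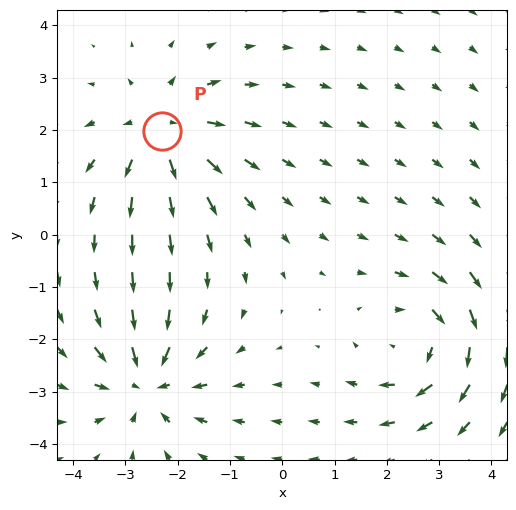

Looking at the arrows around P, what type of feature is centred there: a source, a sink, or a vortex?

source

At P (-2.3, 2.0) the arrows spread outward. Divergence about +5, curl ≈0 — positive divergence with near-zero curl is a source.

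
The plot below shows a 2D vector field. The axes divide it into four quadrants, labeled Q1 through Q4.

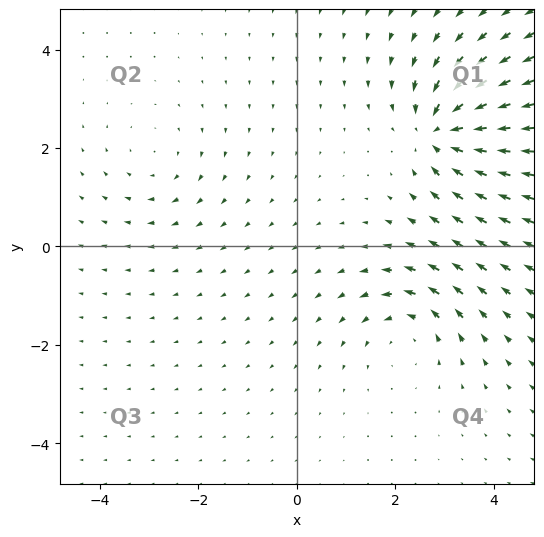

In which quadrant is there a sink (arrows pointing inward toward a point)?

The sink sits at approximately (3.0, 2.3), which lies in quadrant Q1. The divergence there is about -7, negative as expected for a sink.

Q1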